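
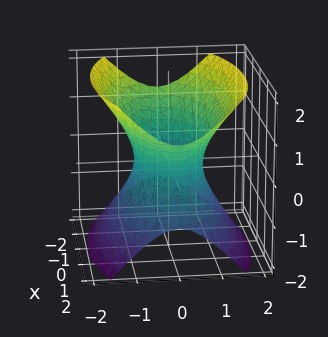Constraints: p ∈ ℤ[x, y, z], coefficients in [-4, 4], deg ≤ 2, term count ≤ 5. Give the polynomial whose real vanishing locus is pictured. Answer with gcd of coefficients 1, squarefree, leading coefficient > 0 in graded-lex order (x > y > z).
x^2 + 3*y^2 - 2*z^2 - 2

1. deg p = 2. An hourglass — one-sheet hyperboloid; a quadric.
2. Symmetries: mirror symmetry z ↦ −z ⇒ only even powers of z; the x ↦ −x reflection is a symmetry, so x appears only in even powers; the y ↦ −y reflection is a symmetry, so y appears only in even powers.
3. From the axis intercepts and sections: the surface avoids every integer z-axis point in the box.
4. These observations pin down the coefficients.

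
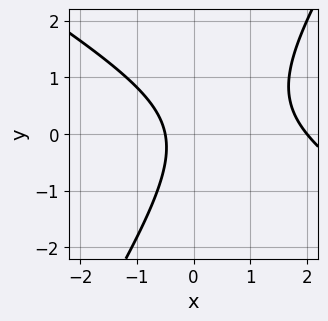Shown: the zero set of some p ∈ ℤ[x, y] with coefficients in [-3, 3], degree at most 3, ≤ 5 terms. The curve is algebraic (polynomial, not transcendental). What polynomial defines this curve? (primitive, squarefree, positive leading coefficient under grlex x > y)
(a) deg p = 2.
(b) Checking where it meets the axes: it crosses the x-axis at the gridline x = 2; the curve avoids every integer y-axis point in the box.
(c) Assembling these constraints gives the stated polynomial.

2*x^2 + 2*x*y - 2*y^2 - 3*x - 2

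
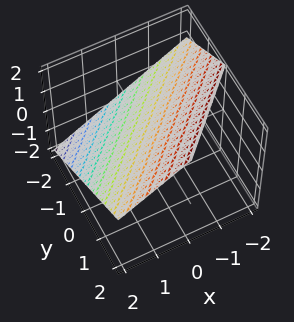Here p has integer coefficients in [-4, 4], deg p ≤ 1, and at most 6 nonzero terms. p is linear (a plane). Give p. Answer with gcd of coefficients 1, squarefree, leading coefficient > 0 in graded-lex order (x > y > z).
2*x - 2*y + 3*z - 2

(a) deg p = 1. The surface is flat (a plane).
(b) Observable constraints: it crosses the y-axis at the gridline y = -1; it meets the x-axis at x = 1 (among the integer gridlines).
(c) Fitting integer coefficients to these (and the overall shape) gives p.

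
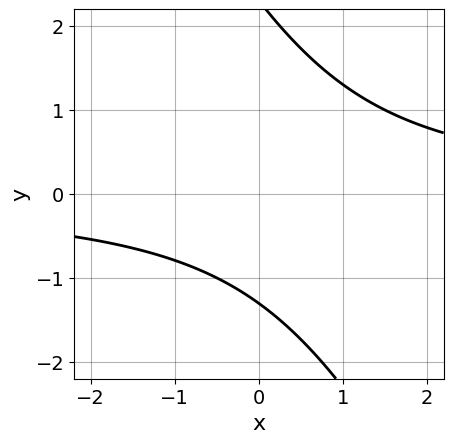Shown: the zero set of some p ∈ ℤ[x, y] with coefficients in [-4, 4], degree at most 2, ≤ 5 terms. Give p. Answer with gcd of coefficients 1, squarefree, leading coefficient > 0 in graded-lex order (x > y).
(a) Degree: a generic line meets the curve in up to 2 points, so deg p = 2.
(b) Checking where it meets the axes: no x-intercept at any integer in the box.
(c) These observations pin down the coefficients.

2*x*y + y^2 - y - 3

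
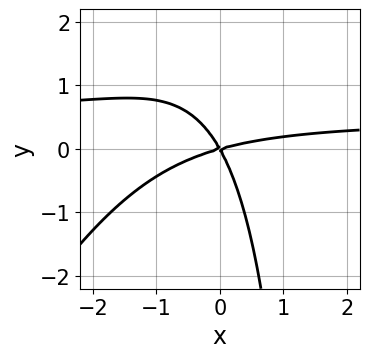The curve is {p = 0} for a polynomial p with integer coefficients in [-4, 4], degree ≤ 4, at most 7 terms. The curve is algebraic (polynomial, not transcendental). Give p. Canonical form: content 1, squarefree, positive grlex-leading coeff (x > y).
2*x^2*y - x*y^2 - x^2 + 3*x*y + 2*y^2

(a) The degree is 3 — no degree-2 curve has this shape.
(b) From the axis intercepts and sections: one y-axis crossing is at y = 0; one x-axis crossing is at x = 0.
(c) Assembling these constraints gives the stated polynomial.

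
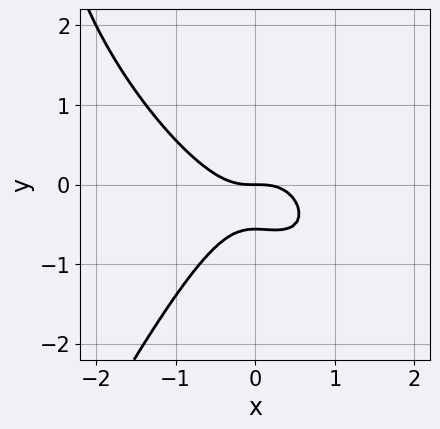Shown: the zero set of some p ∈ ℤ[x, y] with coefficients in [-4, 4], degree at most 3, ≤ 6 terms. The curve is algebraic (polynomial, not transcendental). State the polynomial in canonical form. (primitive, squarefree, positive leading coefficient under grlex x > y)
3*x^3 + 2*x^2*y - y^3 + 3*y^2 + 2*y

1. Degree: no degree-2 curve has this shape, so deg p = 3.
2. Reading off the gridlines: it meets the x-axis at x = 0 (among the integer gridlines); it meets the y-axis at y = 0 (among the integer gridlines).
3. Together with the visible shape, these determine p as stated.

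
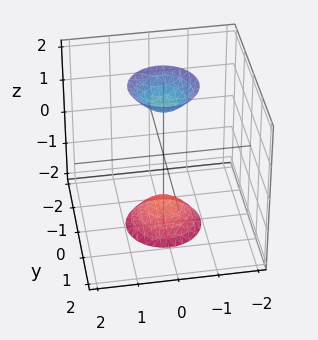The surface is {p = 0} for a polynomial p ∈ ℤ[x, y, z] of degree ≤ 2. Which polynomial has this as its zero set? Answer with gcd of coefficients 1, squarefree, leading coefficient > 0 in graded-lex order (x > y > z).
3*x^2 + 3*y^2 - z^2 + 2

First, there are 2 components.
Next, the degree is 2 — two sheets facing apart; a quadric.
Next, by symmetry, the z-axis is an axis of rotation, so x and y enter only as x² + y²; mirror symmetry z ↦ −z ⇒ only even powers of z.
Then, checking where it meets the axes: it misses every integer gridline on the x-axis; a circular section at z = -2 has radius between 0 and 1; the surface avoids every integer y-axis point in the box.
Finally, matching integer coefficients to the picture gives p.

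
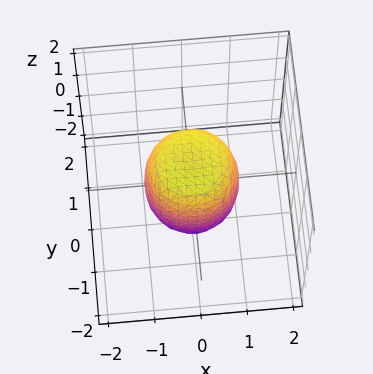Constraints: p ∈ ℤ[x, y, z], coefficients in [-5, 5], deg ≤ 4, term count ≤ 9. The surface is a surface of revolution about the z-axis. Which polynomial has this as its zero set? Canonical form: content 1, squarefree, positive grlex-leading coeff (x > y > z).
Degree: no degree-3 surface has this shape, so deg p = 4.
Symmetries: rotational symmetry about the z-axis ⇒ p depends on x, y only through x² + y².
Observable constraints: among the integer gridlines, it crosses the y-axis at y ∈ {-1, 1}; the x-axis gridline crossings are at x ∈ {-1, 1}; a circular section at z = 0 has radius exactly 1.
Assembling these constraints gives the stated polynomial. Check: (0, 0, -1) on the z-axis lies on the surface, and p(0, 0, -1) = 0. ✓

2*x^4 + 4*x^2*y^2 + 2*y^4 - x^2 - y^2 + z^2 - 1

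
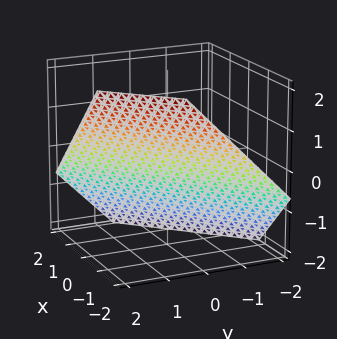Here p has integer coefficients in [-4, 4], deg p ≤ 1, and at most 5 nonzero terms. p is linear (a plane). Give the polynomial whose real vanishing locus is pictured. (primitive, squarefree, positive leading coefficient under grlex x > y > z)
3*x - 3*y + 3*z + 2

First, the degree is 1 — the surface is flat (a plane).
Finally, putting this together gives p.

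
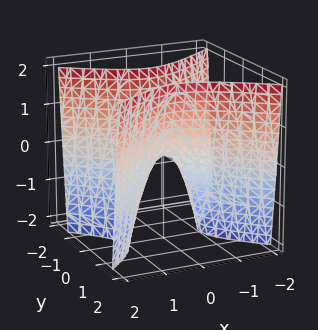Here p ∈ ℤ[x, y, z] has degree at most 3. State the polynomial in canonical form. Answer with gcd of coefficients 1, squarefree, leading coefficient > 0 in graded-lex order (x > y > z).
(a) The degree is 2 — a saddle surface; a quadric.
(b) Symmetries: mirror symmetry y ↦ −y ⇒ only even powers of y; the x ↦ −x reflection is a symmetry, so x appears only in even powers.
(c) Against the integer gridlines: one x-axis crossing is at x = 0; it crosses the z-axis at the gridline z = 0; it crosses the y-axis at the gridline y = 0.
(d) The integer polynomial consistent with all of this is the stated p.

2*x^2 - 3*y^2 + z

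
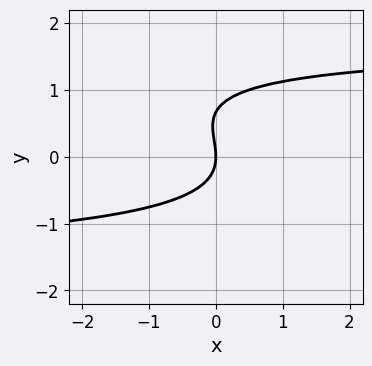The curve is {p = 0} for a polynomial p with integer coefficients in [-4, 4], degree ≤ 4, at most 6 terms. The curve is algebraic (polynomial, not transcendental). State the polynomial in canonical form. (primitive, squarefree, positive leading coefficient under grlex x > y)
deg p = 3.
Checking where it meets the axes: one y-axis crossing is at y = 0; it crosses the x-axis at the gridline x = 0.
The integer polynomial consistent with all of this is the stated p.

x*y^2 + 3*y^3 - 2*y^2 - 3*x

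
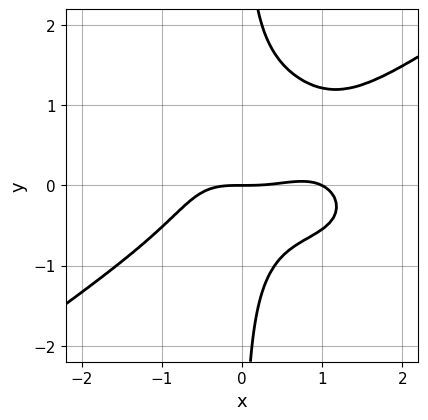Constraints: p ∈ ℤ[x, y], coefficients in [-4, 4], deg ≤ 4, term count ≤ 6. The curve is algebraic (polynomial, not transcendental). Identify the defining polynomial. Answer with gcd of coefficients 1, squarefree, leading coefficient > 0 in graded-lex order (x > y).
1. deg p = 4. A generic line meets the curve in up to 4 points.
2. From the axis intercepts and sections: the x-axis gridline crossings are at x ∈ {0, 1}; it meets the y-axis at y = 0 (among the integer gridlines).
3. These observations pin down the coefficients.

x^4 - 3*x*y^3 - x^3 + 2*x*y^2 + 2*y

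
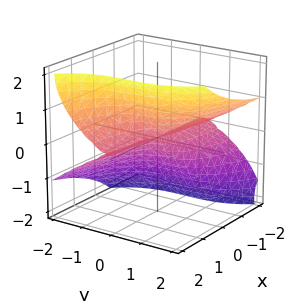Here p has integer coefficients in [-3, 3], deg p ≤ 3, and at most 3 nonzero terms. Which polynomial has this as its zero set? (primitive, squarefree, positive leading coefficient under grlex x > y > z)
3*x*z^2 + y^3 - 2*z^3

The degree is 3 — the shape is more complex than any degree-2 surface.
Checking where it meets the axes: one y-axis crossing is at y = 0; the visible x-axis segment lies entirely on the surface; it crosses the z-axis at the gridline z = 0.
Fitting integer coefficients to these (and the overall shape) gives p.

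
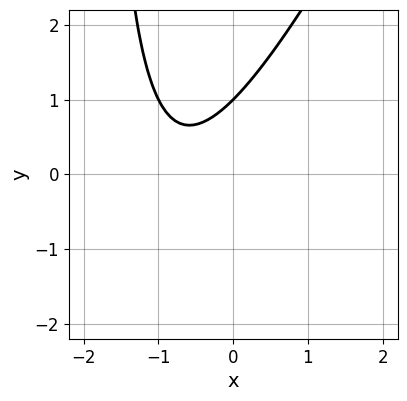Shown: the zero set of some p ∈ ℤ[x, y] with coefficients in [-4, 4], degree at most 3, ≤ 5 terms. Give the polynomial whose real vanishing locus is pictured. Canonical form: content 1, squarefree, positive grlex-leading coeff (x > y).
(a) deg p = 2.
(b) Checking where it meets the axes: no x-intercept at any integer in the box; one y-axis crossing is at y = 1.
(c) Solving for integer coefficients yields p as stated.

2*x^2 - x*y + 3*x - 2*y + 2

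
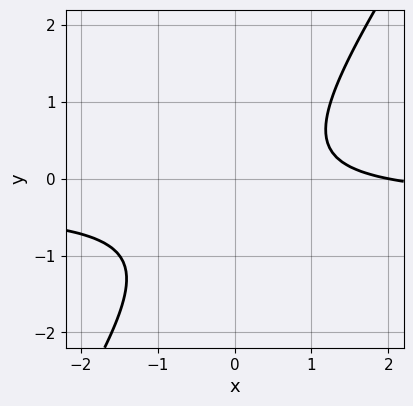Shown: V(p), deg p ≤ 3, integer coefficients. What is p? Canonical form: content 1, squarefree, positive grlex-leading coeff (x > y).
1. The degree is 2 — a generic line meets the curve in up to 2 points.
2. Checking where it meets the axes: it meets the x-axis at x = 2 (among the integer gridlines); it misses every integer gridline on the y-axis.
3. Putting this together gives p.

3*x*y - 2*y^2 + x - y - 2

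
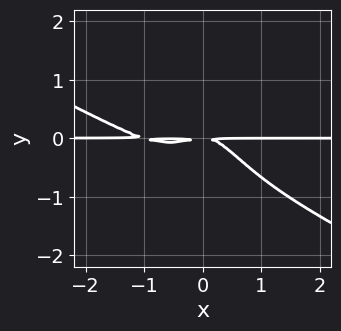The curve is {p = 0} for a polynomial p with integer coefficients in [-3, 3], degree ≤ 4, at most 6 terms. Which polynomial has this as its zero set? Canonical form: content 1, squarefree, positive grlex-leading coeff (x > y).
x^3*y + 2*x^2*y^2 + x^2*y + y^2

First, the degree is 4 — the shape is more complex than any degree-3 curve.
Next, from the visible intercepts: the visible x-axis segment lies entirely on the curve.
Finally, these observations pin down the coefficients.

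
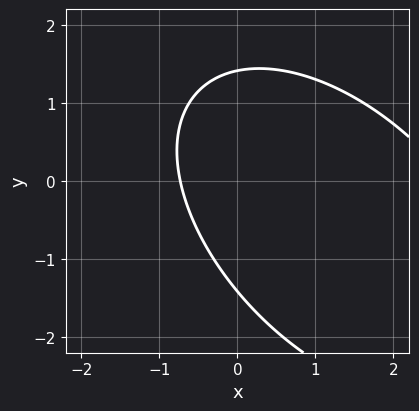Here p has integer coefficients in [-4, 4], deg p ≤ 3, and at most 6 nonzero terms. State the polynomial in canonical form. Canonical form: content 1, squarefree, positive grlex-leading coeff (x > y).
x^2 + x*y + y^2 - 2*x - 2

Degree: a generic line meets the curve in up to 2 points, so deg p = 2.
The integer polynomial consistent with all of this is the stated p.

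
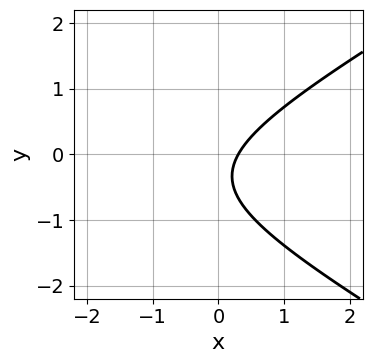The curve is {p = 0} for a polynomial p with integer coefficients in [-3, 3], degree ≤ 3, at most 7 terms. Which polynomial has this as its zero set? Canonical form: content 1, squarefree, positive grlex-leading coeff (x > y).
First, the degree is 2 — no degree-1 curve has this shape.
Then, observable constraints: no y-intercept at any integer in the box.
Finally, the integer polynomial consistent with all of this is the stated p.

x^2 - 3*y^2 + 3*x - 2*y - 1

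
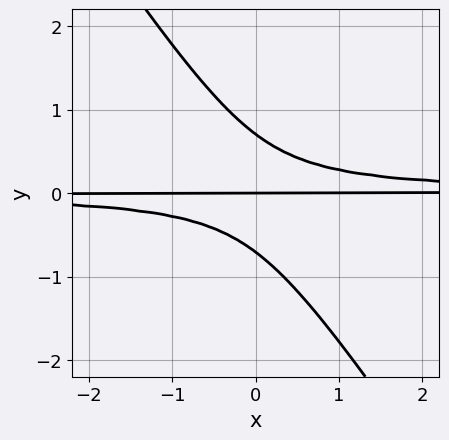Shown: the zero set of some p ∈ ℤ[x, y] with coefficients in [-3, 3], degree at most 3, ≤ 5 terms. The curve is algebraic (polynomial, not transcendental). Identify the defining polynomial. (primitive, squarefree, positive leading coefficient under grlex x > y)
3*x*y^2 + 2*y^3 - y

(a) The degree is 3 — the shape is more complex than any degree-2 curve.
(b) Checking where it meets the axes: every point of the x-axis in the box is on the curve; it meets the y-axis at y = 0 (among the integer gridlines).
(c) Putting this together gives p.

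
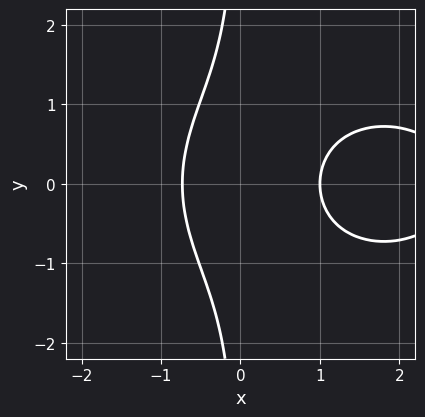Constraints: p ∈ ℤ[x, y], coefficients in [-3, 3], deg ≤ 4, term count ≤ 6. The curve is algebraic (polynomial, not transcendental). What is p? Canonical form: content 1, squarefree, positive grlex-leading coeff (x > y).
x^3 + 2*x*y^2 - 3*x^2 + 2

1. The degree is 3 — no degree-2 curve has this shape.
2. Symmetries: the y ↦ −y reflection is a symmetry, so y appears only in even powers.
3. From the axis intercepts and sections: it crosses the x-axis at the gridline x = 1; no y-intercept at any integer in the box.
4. These observations pin down the coefficients.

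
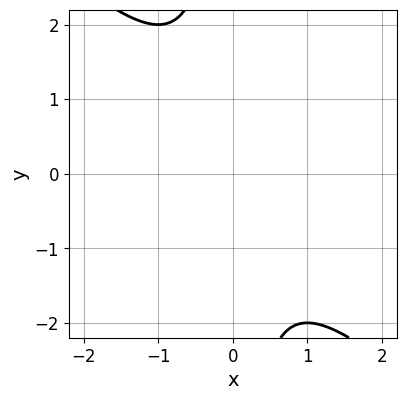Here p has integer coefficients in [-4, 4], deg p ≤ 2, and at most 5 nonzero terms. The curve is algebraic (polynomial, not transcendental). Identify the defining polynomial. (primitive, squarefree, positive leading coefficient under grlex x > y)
x^2 + x*y + 1

(a) deg p = 2. The shape is more complex than any degree-1 curve.
(b) Observable constraints: no y-intercept at any integer in the box; it misses every integer gridline on the x-axis.
(c) The integer polynomial consistent with all of this is the stated p.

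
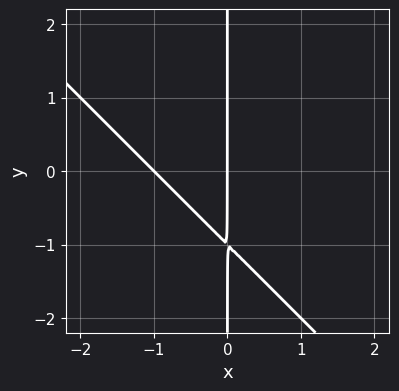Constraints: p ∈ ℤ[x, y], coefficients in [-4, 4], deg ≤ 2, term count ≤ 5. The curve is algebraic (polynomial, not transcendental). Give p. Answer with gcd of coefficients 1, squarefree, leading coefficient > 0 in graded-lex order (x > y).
1. Degree: the shape is more complex than any degree-1 curve, so deg p = 2.
2. Observable constraints: the visible y-axis segment lies entirely on the curve; among the integer gridlines, it crosses the x-axis at x ∈ {-1, 0}.
3. Together with the visible shape, these determine p as stated.

x^2 + x*y + x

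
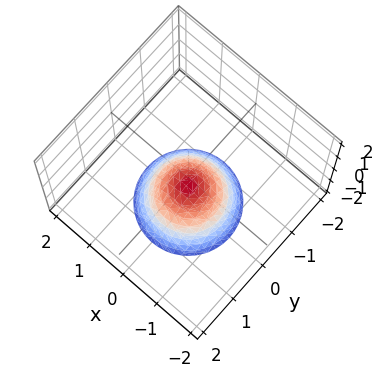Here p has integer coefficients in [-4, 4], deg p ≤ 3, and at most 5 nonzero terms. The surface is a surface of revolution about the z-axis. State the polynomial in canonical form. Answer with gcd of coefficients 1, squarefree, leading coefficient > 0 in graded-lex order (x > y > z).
3*x^2 + 3*y^2 + 3*z + 2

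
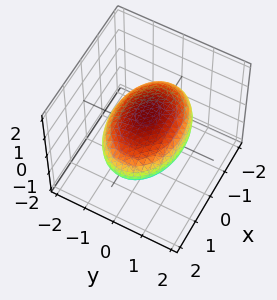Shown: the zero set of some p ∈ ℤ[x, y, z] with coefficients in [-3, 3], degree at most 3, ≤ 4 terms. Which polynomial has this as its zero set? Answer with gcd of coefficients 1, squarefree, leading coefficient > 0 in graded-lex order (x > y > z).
x^2 + 2*y^2 + 3*z^2 - 3

1. Degree: a closed, bounded, convex surface; a quadric, so deg p = 2.
2. Symmetries: it's symmetric under y → −y, forcing even powers of y; it's symmetric under x → −x, forcing even powers of x; the z ↦ −z reflection is a symmetry, so z appears only in even powers.
3. Reading off the gridlines: among the integer gridlines, it crosses the z-axis at z ∈ {-1, 1}.
4. Together with the visible shape, these determine p as stated.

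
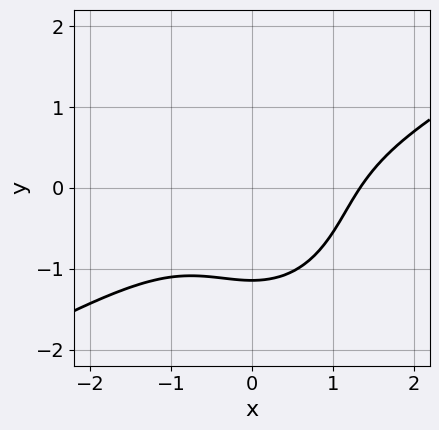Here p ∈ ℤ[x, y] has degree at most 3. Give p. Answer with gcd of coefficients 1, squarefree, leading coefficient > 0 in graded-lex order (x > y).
2*x^3 - 3*x^2*y - 2*y^3 - x^2 - 3

The degree is 3 — no degree-2 curve has this shape.
Putting this together gives p.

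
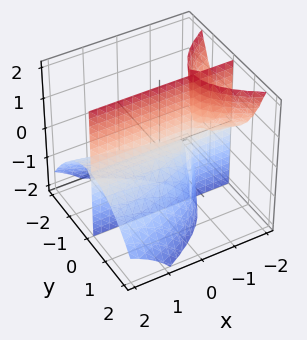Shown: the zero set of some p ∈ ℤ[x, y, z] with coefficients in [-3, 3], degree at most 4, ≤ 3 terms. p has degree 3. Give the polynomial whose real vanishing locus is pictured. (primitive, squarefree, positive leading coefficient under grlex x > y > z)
(a) I count 3 distinct pieces. They look like related sheets of one shape, so recover p as a whole.
(b) Degree: no degree-2 surface has this shape, so deg p = 3.
(c) Checking where it meets the axes: every point of the x-axis in the box is on the surface; one y-axis crossing is at y = 0; the visible z-axis segment lies entirely on the surface.
(d) Putting this together gives p.

x*y*z + y^3 + y*z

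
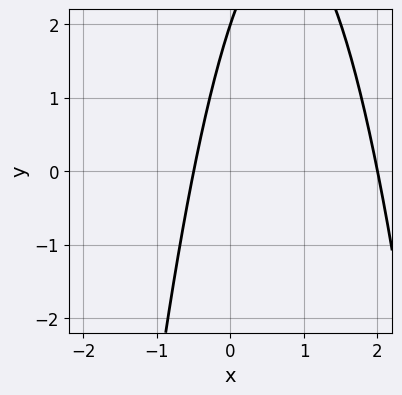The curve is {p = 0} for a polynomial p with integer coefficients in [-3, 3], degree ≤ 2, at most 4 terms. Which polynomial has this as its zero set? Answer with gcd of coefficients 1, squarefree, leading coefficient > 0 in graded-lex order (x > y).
2*x^2 - 3*x + y - 2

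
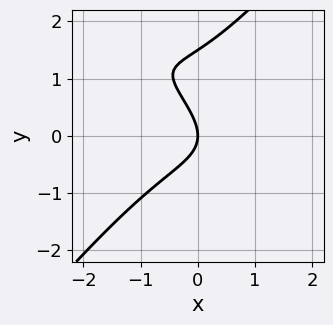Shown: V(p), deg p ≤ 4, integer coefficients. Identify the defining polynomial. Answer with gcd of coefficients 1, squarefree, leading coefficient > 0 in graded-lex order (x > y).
First, deg p = 3. The shape is more complex than any degree-2 curve.
Next, observable constraints: it meets the x-axis at x = 0 (among the integer gridlines); one y-axis crossing is at y = 0.
Finally, these observations pin down the coefficients.

x^3 + 2*x^2*y - 2*y^3 + 3*y^2 + 3*x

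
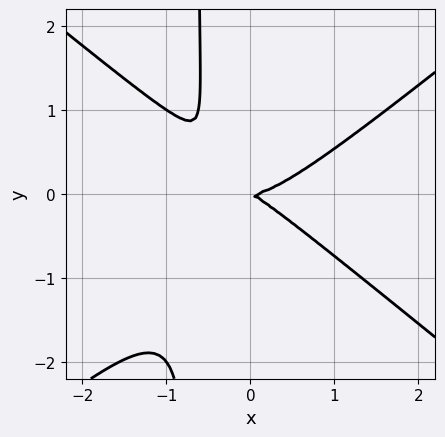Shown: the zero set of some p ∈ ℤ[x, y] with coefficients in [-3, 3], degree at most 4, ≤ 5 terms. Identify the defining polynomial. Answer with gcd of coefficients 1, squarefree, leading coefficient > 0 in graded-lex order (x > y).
2*x^3 - 3*x*y^2 - x*y - 2*y^2

(a) The degree is 3 — the shape is more complex than any degree-2 curve.
(b) Against the integer gridlines: it crosses the y-axis at the gridline y = 0; it meets the x-axis at x = 0 (among the integer gridlines).
(c) Putting this together gives p.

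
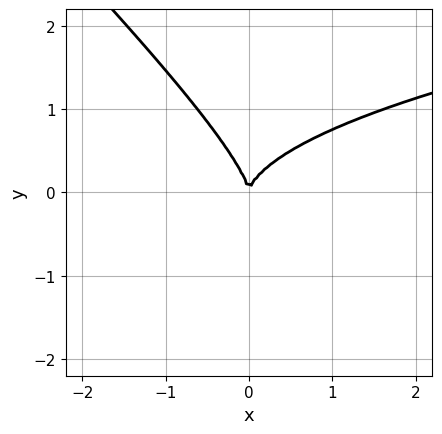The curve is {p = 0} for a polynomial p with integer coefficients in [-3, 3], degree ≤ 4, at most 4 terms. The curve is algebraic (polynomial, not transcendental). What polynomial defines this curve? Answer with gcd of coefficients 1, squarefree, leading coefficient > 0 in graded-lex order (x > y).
(a) deg p = 3.
(b) Reading off the gridlines: it crosses the x-axis at the gridline x = 0; it meets the y-axis at y = 0 (among the integer gridlines).
(c) Fitting integer coefficients to these (and the overall shape) gives p.

x*y^2 + y^3 - x^2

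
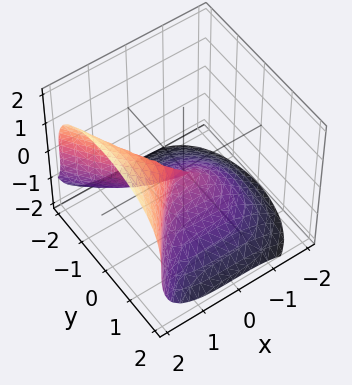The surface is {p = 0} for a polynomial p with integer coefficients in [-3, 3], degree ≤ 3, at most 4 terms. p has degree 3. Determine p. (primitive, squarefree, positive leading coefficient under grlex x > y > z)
x^3 - z^3 - 2*y^2

1. deg p = 3. A generic line meets the surface in up to 3 points.
2. Against the integer gridlines: it meets the z-axis at z = 0 (among the integer gridlines); it meets the x-axis at x = 0 (among the integer gridlines).
3. Matching integer coefficients to the picture gives p.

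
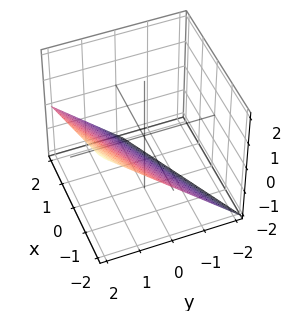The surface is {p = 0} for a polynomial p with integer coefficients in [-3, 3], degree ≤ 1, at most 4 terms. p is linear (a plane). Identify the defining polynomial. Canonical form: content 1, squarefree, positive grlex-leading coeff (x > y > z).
Degree: the surface is flat (a plane), so deg p = 1.
Against the integer gridlines: it crosses the y-axis at the gridline y = 1; it meets the x-axis at x = -2 (among the integer gridlines).
These observations pin down the coefficients. Check: (0, 0, -1) on the z-axis lies on the surface, and p(0, 0, -1) = 0. ✓

x - 2*y + 2*z + 2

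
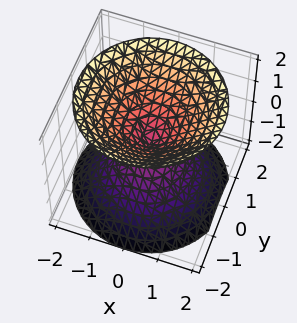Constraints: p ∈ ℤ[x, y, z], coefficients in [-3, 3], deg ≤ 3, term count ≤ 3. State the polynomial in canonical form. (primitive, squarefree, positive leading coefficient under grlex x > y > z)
x^2 + y^2 - z^2

First, there are 2 components.
Next, the degree is 2 — a double cone through the origin; a quadric.
Then, symmetries: rotational symmetry about the z-axis ⇒ p depends on x, y only through x² + y²; the z ↦ −z reflection is a symmetry, so z appears only in even powers.
Next, from the visible intercepts: it meets the z-axis at z = 0 (among the integer gridlines); a circular section at z = 1 has radius exactly 1.
Finally, these observations pin down the coefficients.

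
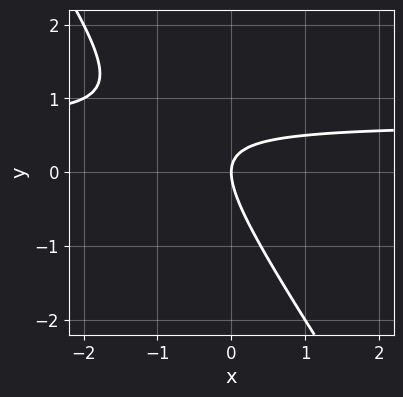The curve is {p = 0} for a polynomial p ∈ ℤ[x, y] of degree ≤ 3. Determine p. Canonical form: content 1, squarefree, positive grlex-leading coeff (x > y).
1. Degree: a generic line meets the curve in up to 2 points, so deg p = 2.
2. Observable constraints: it meets the y-axis at y = 0 (among the integer gridlines); it crosses the x-axis at the gridline x = 0.
3. Solving for integer coefficients yields p as stated.

3*x*y + 2*y^2 - 2*x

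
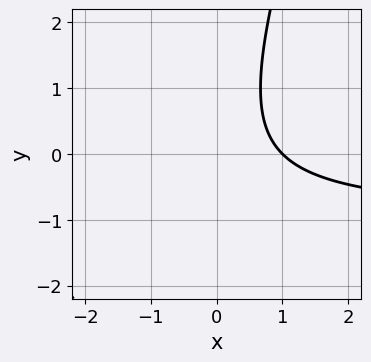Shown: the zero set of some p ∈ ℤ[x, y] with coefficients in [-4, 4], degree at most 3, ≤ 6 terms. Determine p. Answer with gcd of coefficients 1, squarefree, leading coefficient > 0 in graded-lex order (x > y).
First, degree: the shape is more complex than any degree-1 curve, so deg p = 2.
Next, observable constraints: the curve avoids every integer y-axis point in the box; one x-axis crossing is at x = 1.
Finally, these observations pin down the coefficients.

3*x*y - y^2 + 3*x - 3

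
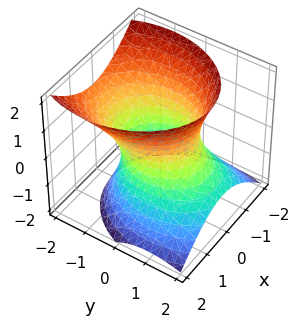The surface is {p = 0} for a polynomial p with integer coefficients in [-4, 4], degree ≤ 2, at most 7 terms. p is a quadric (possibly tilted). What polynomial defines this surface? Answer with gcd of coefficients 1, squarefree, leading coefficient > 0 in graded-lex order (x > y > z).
3*x^2 + 2*y^2 + 2*y*z - 2*z^2 - 3

First, deg p = 2. A generic line meets the surface in up to 2 points.
Next, reading off the gridlines: among the integer gridlines, it crosses the x-axis at x ∈ {-1, 1}; no z-intercept at any integer in the box.
Finally, fitting integer coefficients to these (and the overall shape) gives p.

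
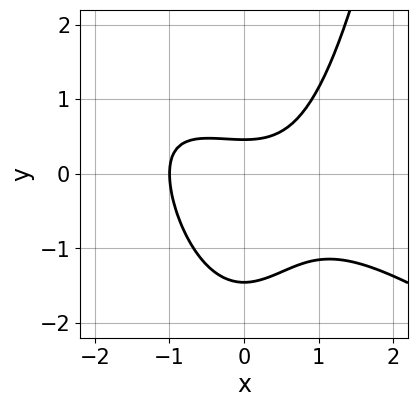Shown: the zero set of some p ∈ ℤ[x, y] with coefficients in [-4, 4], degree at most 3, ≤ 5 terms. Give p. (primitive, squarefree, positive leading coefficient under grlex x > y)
2*x^3 + 3*x^2*y - 3*y^2 - 3*y + 2

(a) The degree is 3 — the shape is more complex than any degree-2 curve.
(b) Checking where it meets the axes: it crosses the x-axis at the gridline x = -1.
(c) Putting this together gives p.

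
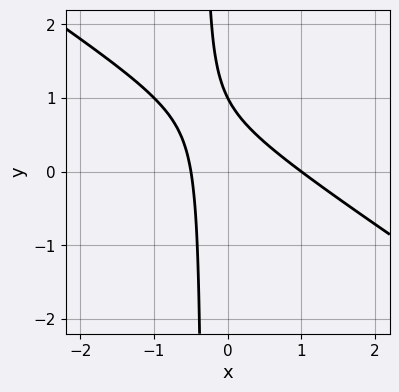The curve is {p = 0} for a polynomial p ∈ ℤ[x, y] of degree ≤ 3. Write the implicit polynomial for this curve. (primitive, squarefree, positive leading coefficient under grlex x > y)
The degree is 2 — a generic line meets the curve in up to 2 points.
Checking where it meets the axes: it meets the y-axis at y = 1 (among the integer gridlines); it meets the x-axis at x = 1 (among the integer gridlines).
Fitting integer coefficients to these (and the overall shape) gives p.

2*x^2 + 3*x*y - x + y - 1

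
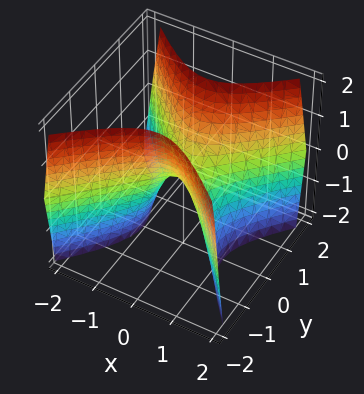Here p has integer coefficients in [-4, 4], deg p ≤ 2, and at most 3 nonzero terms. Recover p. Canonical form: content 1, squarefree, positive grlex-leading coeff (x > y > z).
2*x^2 - 2*y^2 + z

(a) The degree is 2 — a hyperbolic paraboloid; a quadric.
(b) Symmetries: mirror symmetry y ↦ −y ⇒ only even powers of y; mirror symmetry x ↦ −x ⇒ only even powers of x.
(c) Observable constraints: it crosses the y-axis at the gridline y = 0; it crosses the x-axis at the gridline x = 0; it meets the z-axis at z = 0 (among the integer gridlines).
(d) Fitting integer coefficients to these (and the overall shape) gives p.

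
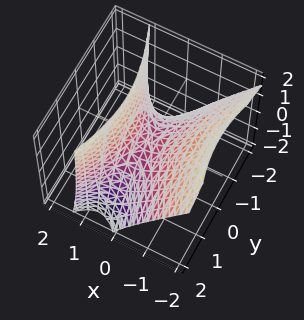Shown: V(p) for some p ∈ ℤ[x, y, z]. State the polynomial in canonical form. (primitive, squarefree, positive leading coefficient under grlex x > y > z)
3*x^2 + 2*x*z - y^2 - 2*z

First, deg p = 2. The shape is more complex than any degree-1 surface.
Next, from the visible intercepts: one y-axis crossing is at y = 0; it meets the x-axis at x = 0 (among the integer gridlines); one z-axis crossing is at z = 0.
Finally, fitting integer coefficients to these (and the overall shape) gives p.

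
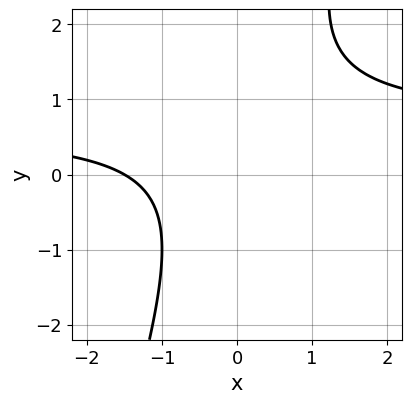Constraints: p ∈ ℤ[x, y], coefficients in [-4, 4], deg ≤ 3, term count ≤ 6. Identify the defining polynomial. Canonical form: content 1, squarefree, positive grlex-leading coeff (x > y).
First, the degree is 2 — a generic line meets the curve in up to 2 points.
Then, reading off the gridlines: it misses every integer gridline on the y-axis.
Finally, solving for integer coefficients yields p as stated.

3*x*y - y^2 - 2*x + y - 3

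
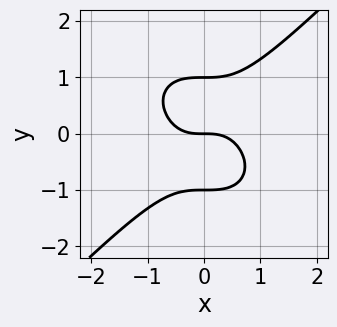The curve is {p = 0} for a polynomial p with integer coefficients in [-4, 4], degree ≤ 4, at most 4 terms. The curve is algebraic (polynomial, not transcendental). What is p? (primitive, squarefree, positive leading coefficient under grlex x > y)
First, the degree is 3 — a generic line meets the curve in up to 3 points.
Then, from the visible intercepts: among the integer gridlines, it crosses the y-axis at y ∈ {-1, 0, 1}; it crosses the x-axis at the gridline x = 0.
Finally, solving for integer coefficients yields p as stated.

x^3 - y^3 + y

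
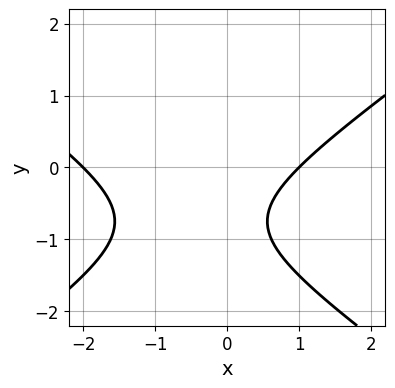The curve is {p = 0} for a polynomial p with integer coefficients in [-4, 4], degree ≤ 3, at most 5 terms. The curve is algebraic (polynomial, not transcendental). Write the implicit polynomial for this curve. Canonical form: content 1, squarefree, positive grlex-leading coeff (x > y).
1. deg p = 2. The shape is more complex than any degree-1 curve.
2. Observable constraints: the curve avoids every integer y-axis point in the box; the x-axis gridline crossings are at x ∈ {-2, 1}.
3. These observations pin down the coefficients.

x^2 - 2*y^2 + x - 3*y - 2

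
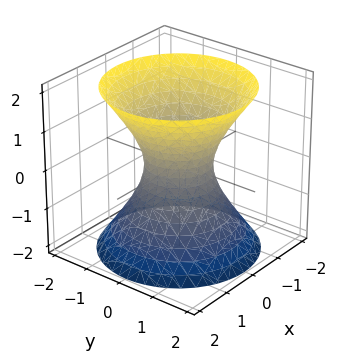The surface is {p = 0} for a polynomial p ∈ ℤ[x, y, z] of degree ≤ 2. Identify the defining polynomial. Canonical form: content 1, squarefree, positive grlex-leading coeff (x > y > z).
First, the degree is 2 — an hourglass — one-sheet hyperboloid; a quadric.
Then, symmetries: it's symmetric under z → −z, forcing even powers of z; the surface is invariant under rotation about z: p = q(x² + y², z).
Next, reading off the gridlines: it misses every integer gridline on the z-axis; a circular section at z = 1 has radius between 1 and 2.
Finally, solving for integer coefficients yields p as stated.

3*x^2 + 3*y^2 - 2*z^2 - 2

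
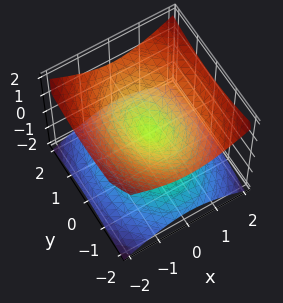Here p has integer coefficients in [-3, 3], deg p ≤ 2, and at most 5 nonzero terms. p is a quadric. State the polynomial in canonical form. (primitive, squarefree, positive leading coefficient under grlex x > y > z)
2*x^2 + y^2 - 3*z^2

First, the degree is 2 — a double cone through the origin; a quadric.
Then, symmetries: the x ↦ −x reflection is a symmetry, so x appears only in even powers; the y ↦ −y reflection is a symmetry, so y appears only in even powers; the z ↦ −z reflection is a symmetry, so z appears only in even powers.
Next, against the integer gridlines: it meets the x-axis at x = 0 (among the integer gridlines); it meets the y-axis at y = 0 (among the integer gridlines).
Finally, putting this together gives p.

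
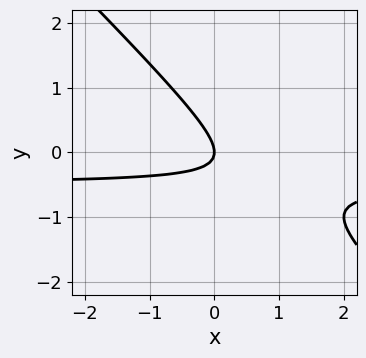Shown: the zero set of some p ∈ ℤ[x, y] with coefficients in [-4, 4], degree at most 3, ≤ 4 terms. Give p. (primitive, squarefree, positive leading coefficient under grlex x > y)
First, degree: no degree-1 curve has this shape, so deg p = 2.
Then, from the visible intercepts: one y-axis crossing is at y = 0; one x-axis crossing is at x = 0.
Finally, together with the visible shape, these determine p as stated.

2*x*y + 2*y^2 + x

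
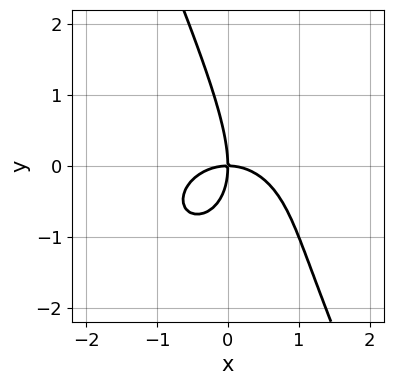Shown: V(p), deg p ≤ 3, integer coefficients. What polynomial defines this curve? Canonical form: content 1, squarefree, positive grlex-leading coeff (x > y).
2*x^3 + 2*x*y^2 + y^3 + 3*x*y

Degree: the shape is more complex than any degree-2 curve, so deg p = 3.
From the visible intercepts: one x-axis crossing is at x = 0; one y-axis crossing is at y = 0.
Together with the visible shape, these determine p as stated.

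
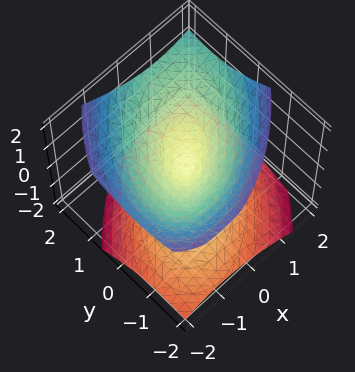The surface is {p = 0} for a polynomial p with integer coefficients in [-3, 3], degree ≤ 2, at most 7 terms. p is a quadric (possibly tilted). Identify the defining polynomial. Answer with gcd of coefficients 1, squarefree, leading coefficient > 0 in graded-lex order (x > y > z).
2*x^2 - 2*x*y + 2*y^2 - y*z - 3*z^2

Degree: the shape is more complex than any degree-1 surface, so deg p = 2.
Reading off the gridlines: it crosses the y-axis at the gridline y = 0; one z-axis crossing is at z = 0; one x-axis crossing is at x = 0.
The integer polynomial consistent with all of this is the stated p.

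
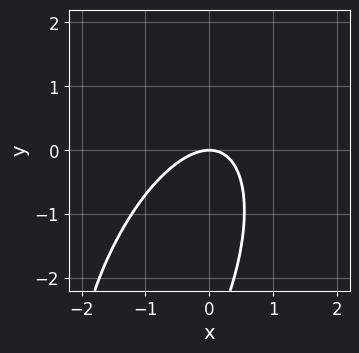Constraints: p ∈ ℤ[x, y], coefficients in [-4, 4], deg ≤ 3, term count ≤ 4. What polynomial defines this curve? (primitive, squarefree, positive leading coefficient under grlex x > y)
3*x^2 - 2*x*y + y^2 + 3*y

The degree is 2 — the shape is more complex than any degree-1 curve.
From the axis intercepts and sections: one y-axis crossing is at y = 0; one x-axis crossing is at x = 0.
Together with the visible shape, these determine p as stated.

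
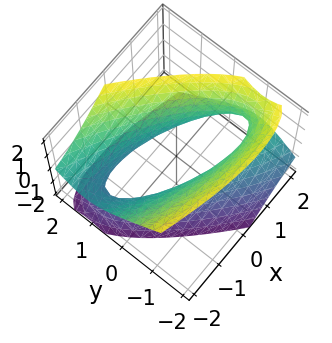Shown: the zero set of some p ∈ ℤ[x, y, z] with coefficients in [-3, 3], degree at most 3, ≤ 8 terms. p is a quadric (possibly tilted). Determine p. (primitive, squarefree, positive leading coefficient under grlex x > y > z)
The degree is 2 — no degree-1 surface has this shape.
Checking where it meets the axes: no z-intercept at any integer in the box.
Solving for integer coefficients yields p as stated.

x^2 + 3*x*y + 2*x*z + 3*y^2 - 2*z^2 - 2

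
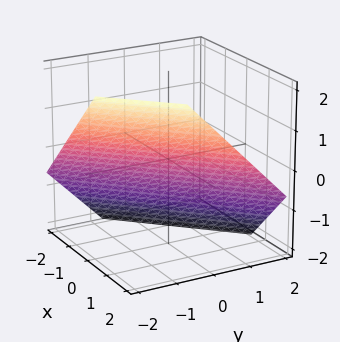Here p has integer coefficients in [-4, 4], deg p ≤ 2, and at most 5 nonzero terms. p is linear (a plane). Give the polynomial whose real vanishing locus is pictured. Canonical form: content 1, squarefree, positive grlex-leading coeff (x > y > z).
Degree: every cross-section is a straight line — this is a plane, so deg p = 1.
Solving for integer coefficients yields p as stated.

3*x - 3*y - 3*z - 2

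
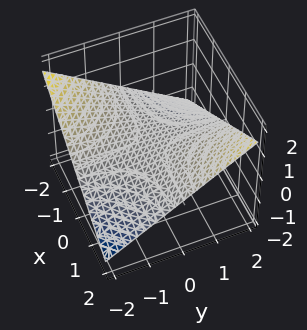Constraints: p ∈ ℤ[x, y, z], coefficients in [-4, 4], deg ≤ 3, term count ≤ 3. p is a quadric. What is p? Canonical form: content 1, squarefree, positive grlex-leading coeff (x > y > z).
x*y - 3*z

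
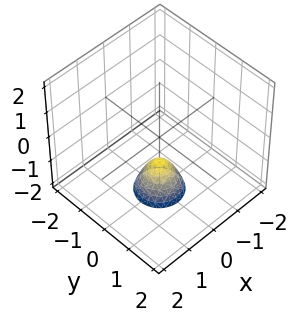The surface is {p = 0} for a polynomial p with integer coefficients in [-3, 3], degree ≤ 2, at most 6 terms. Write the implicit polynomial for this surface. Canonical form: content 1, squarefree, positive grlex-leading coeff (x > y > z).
2*x^2 + 2*y^2 + z + 1

The degree is 2 — a generic line meets the surface in up to 2 points.
By symmetry, the surface is invariant under rotation about z: p = q(x² + y², z).
Observable constraints: it misses every integer gridline on the y-axis; it crosses the z-axis at the gridline z = -1.
These observations pin down the coefficients.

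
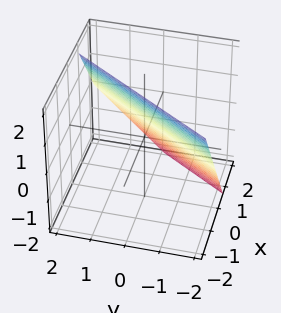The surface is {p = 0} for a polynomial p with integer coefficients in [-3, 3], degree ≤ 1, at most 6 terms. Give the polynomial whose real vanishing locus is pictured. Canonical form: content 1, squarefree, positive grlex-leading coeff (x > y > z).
3*x - 2*y + 2*z - 2

(a) Degree: every cross-section is a straight line — this is a plane, so deg p = 1.
(b) Against the integer gridlines: one z-axis crossing is at z = 1; it crosses the y-axis at the gridline y = -1.
(c) The integer polynomial consistent with all of this is the stated p.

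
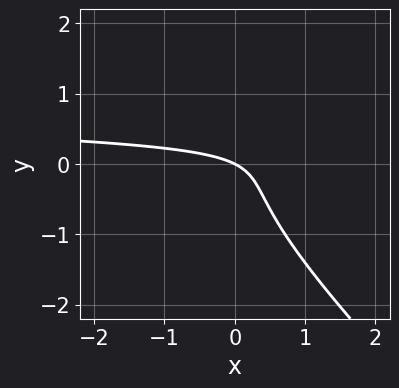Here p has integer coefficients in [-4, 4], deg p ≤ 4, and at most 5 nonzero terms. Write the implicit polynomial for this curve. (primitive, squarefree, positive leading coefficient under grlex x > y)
3*x*y^2 + 3*y^3 - 3*x*y + x + 2*y

Degree: no degree-2 curve has this shape, so deg p = 3.
From the axis intercepts and sections: it crosses the y-axis at the gridline y = 0; one x-axis crossing is at x = 0.
These observations pin down the coefficients.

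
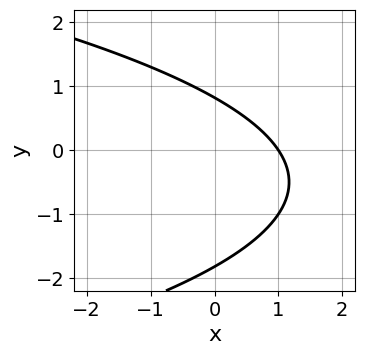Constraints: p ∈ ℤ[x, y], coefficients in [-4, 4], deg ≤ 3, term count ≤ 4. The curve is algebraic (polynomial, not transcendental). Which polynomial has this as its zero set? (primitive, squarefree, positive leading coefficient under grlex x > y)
Degree: no degree-1 curve has this shape, so deg p = 2.
Observable constraints: it crosses the x-axis at the gridline x = 1.
Putting this together gives p.

2*y^2 + 3*x + 2*y - 3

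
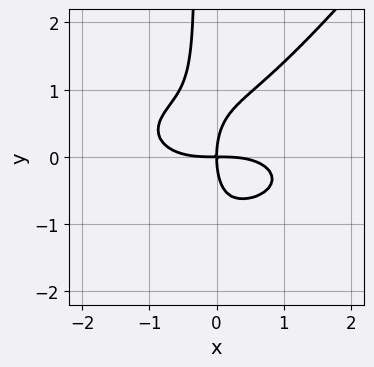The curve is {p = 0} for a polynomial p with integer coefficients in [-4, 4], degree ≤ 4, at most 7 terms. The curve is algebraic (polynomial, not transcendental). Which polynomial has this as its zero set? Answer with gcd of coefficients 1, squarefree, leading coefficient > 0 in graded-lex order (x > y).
Degree: no degree-3 curve has this shape, so deg p = 4.
Observable constraints: it crosses the x-axis at the gridline x = 0; it crosses the y-axis at the gridline y = 0.
Assembling these constraints gives the stated polynomial.

x^4 + 3*x^2*y^2 - 3*x*y^3 - y^3 + 3*x*y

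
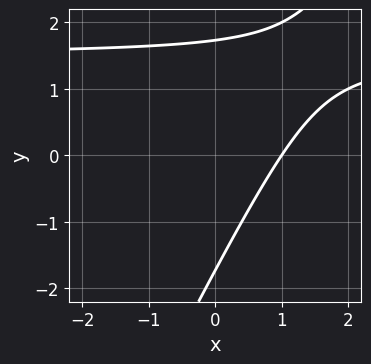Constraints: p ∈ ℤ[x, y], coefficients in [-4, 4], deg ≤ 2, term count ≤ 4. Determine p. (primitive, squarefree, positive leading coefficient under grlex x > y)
2*x*y - y^2 - 3*x + 3

(a) Degree: a generic line meets the curve in up to 2 points, so deg p = 2.
(b) Against the integer gridlines: it crosses the x-axis at the gridline x = 1.
(c) Solving for integer coefficients yields p as stated.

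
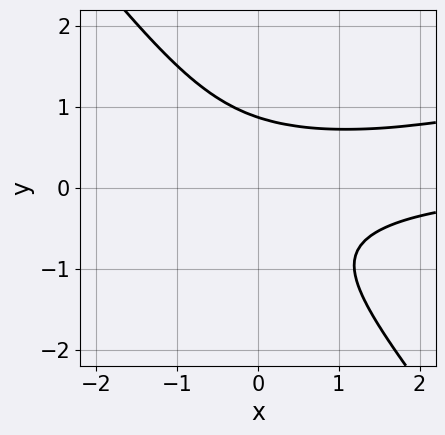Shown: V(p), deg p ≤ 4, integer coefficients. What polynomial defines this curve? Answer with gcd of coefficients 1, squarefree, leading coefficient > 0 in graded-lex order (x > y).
deg p = 3. The shape is more complex than any degree-2 curve.
From the visible intercepts: the curve avoids every integer x-axis point in the box.
Matching integer coefficients to the picture gives p.

x^2*y - 3*x*y^2 - 3*y^3 + 2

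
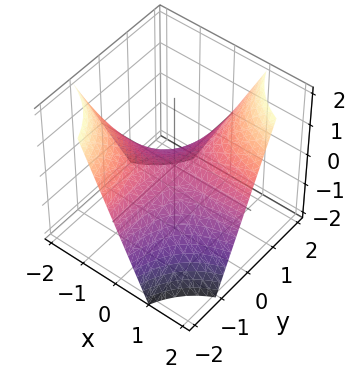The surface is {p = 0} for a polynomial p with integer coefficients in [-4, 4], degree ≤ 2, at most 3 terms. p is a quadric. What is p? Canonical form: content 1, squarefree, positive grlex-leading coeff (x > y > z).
First, the degree is 2 — a saddle surface; a quadric.
Then, from the visible intercepts: the visible y-axis segment lies entirely on the surface; it crosses the z-axis at the gridline z = 0; every point of the x-axis in the box is on the surface.
Finally, together with the visible shape, these determine p as stated.

x*y - z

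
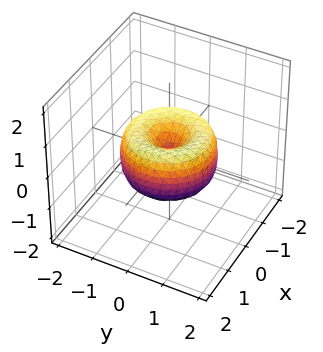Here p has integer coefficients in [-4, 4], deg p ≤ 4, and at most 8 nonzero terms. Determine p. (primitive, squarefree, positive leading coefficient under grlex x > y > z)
2*x^4 + 4*x^2*y^2 + 2*y^4 - 3*x^2 - 3*y^2 + 2*z^2

First, degree: a generic line meets the surface in up to 4 points, so deg p = 4.
Then, symmetries: rotational symmetry about the z-axis ⇒ p depends on x, y only through x² + y².
Next, observable constraints: a circular section at z = 0 has radius between 1 and 2; it meets the z-axis at z = 0 (among the integer gridlines); it crosses the y-axis at the gridline y = 0.
Finally, fitting integer coefficients to these (and the overall shape) gives p.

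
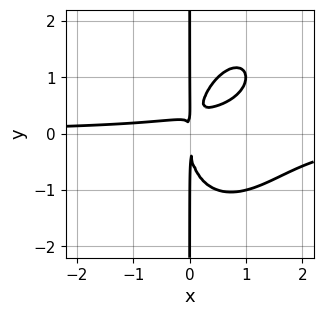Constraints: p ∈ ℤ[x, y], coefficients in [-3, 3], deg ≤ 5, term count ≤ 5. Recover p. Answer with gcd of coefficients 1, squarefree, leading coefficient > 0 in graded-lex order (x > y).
2*x^3*y - x^2*y^2 + x*y^3 - 3*x^2*y + x^2

(a) Degree: a generic line meets the curve in up to 4 points, so deg p = 4.
(b) Against the integer gridlines: every point of the y-axis in the box is on the curve.
(c) Fitting integer coefficients to these (and the overall shape) gives p.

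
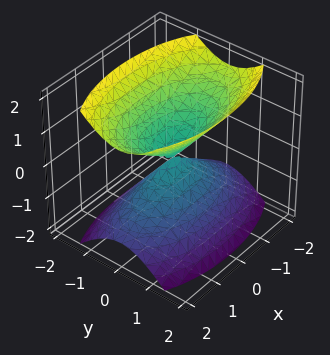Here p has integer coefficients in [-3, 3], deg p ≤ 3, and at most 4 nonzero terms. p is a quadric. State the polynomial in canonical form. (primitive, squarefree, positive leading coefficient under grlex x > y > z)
First, there are 2 components. Treating them together as one polynomial.
Then, degree: two nappes meeting at a single point; a quadric, so deg p = 2.
Next, symmetries: it's symmetric under y → −y, forcing even powers of y; it's symmetric under x → −x, forcing even powers of x; the z ↦ −z reflection is a symmetry, so z appears only in even powers.
Next, from the visible intercepts: one x-axis crossing is at x = 0; it crosses the z-axis at the gridline z = 0; one y-axis crossing is at y = 0.
Finally, solving for integer coefficients yields p as stated.

x^2 + 3*y^2 - 2*z^2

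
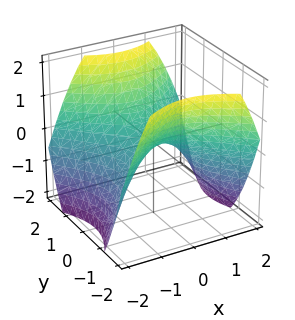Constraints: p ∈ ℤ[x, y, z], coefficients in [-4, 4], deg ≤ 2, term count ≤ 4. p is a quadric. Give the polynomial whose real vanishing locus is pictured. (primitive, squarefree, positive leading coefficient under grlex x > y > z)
deg p = 2. A hyperbolic paraboloid; a quadric.
Symmetries: the x ↦ −x reflection is a symmetry, so x appears only in even powers; the y ↦ −y reflection is a symmetry, so y appears only in even powers.
Observable constraints: it crosses the y-axis at the gridline y = 0; it meets the x-axis at x = 0 (among the integer gridlines).
Matching integer coefficients to the picture gives p.

2*x^2 - 2*y^2 + 3*z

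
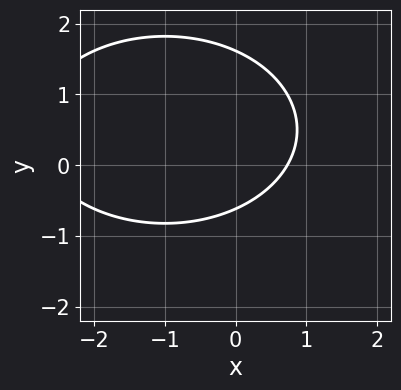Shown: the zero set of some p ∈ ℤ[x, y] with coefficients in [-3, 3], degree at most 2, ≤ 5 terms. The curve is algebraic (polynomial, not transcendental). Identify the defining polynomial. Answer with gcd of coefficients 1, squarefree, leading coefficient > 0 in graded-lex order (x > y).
x^2 + 2*y^2 + 2*x - 2*y - 2

First, the degree is 2 — the shape is more complex than any degree-1 curve.
Finally, the integer polynomial consistent with all of this is the stated p.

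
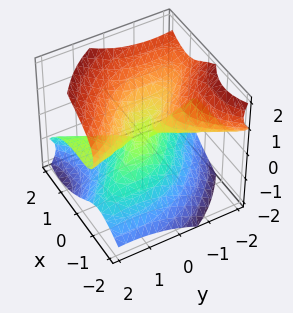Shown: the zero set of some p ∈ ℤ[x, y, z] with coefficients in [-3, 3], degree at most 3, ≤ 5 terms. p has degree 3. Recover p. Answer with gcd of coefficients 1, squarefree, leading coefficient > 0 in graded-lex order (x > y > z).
2*x^3 + 3*x*y*z + 2*y^2*z - 3*z^3

The degree is 3 — the shape is more complex than any degree-2 surface.
From the axis intercepts and sections: one z-axis crossing is at z = 0; it meets the x-axis at x = 0 (among the integer gridlines).
Matching integer coefficients to the picture gives p.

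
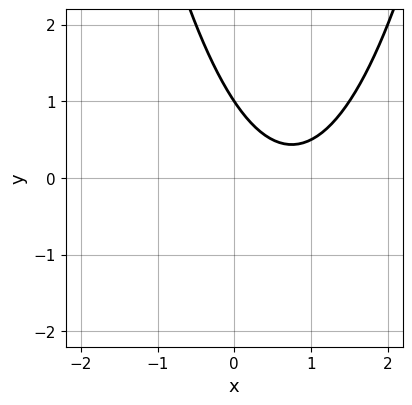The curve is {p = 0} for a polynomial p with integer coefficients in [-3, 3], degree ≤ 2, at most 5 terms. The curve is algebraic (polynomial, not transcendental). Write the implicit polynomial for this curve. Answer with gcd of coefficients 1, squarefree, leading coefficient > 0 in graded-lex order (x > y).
2*x^2 - 3*x - 2*y + 2

The degree is 2 — no degree-1 curve has this shape.
From the visible intercepts: it crosses the y-axis at the gridline y = 1; it misses every integer gridline on the x-axis.
Putting this together gives p.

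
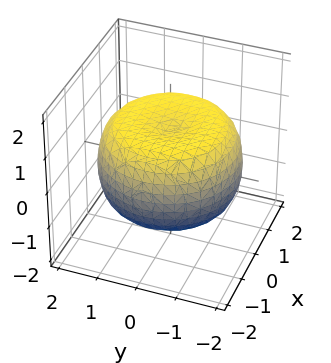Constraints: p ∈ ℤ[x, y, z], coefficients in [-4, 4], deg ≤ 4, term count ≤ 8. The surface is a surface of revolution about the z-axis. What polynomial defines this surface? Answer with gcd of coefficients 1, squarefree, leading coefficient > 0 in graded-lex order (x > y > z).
The degree is 4 — the shape is more complex than any degree-3 surface.
Symmetries: rotational symmetry about the z-axis ⇒ p depends on x, y only through x² + y².
Checking where it meets the axes: a circular section at z = 0 has radius between 1 and 2; among the integer gridlines, it crosses the z-axis at z ∈ {-1, 1}.
The integer polynomial consistent with all of this is the stated p.

x^4 + 2*x^2*y^2 + y^4 - 2*x^2 - 2*y^2 + 3*z^2 - 3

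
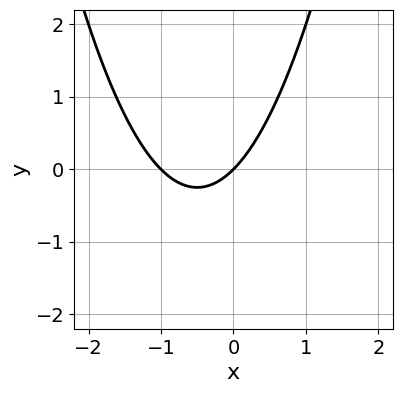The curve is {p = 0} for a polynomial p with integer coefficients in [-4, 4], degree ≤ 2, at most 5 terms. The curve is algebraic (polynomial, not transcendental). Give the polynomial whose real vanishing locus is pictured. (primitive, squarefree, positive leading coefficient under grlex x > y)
The degree is 2 — no degree-1 curve has this shape.
From the axis intercepts and sections: among the integer gridlines, it crosses the x-axis at x ∈ {-1, 0}; one y-axis crossing is at y = 0.
Fitting integer coefficients to these (and the overall shape) gives p.

x^2 + x - y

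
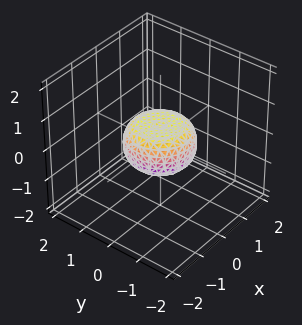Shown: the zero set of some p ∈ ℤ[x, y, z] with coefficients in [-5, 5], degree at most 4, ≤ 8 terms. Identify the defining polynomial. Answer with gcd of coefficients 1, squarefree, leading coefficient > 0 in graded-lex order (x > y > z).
2*x^4 + 4*x^2*y^2 + 2*y^4 - x^2 - y^2 + 3*z^2 - 1

The degree is 4 — no degree-3 surface has this shape.
Symmetry: the surface is invariant under rotation about z: p = q(x² + y², z).
From the axis intercepts and sections: the y-axis gridline crossings are at y ∈ {-1, 1}; a circular section at z = 0 has radius exactly 1; among the integer gridlines, it crosses the x-axis at x ∈ {-1, 1}.
Fitting integer coefficients to these (and the overall shape) gives p.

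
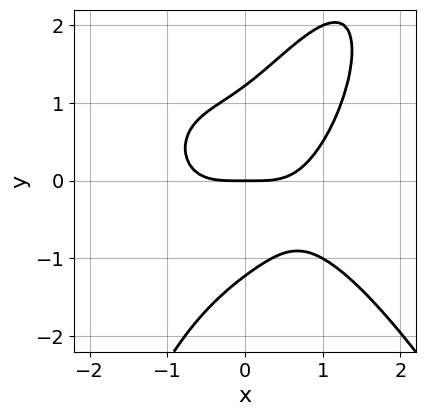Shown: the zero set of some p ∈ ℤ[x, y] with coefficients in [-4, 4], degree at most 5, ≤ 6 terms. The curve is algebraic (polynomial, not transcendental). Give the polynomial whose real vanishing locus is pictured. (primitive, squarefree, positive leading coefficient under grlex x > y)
2*x^4 - 3*x*y^2 + 2*y^3 - 3*y

First, deg p = 4.
Next, from the visible intercepts: one y-axis crossing is at y = 0; one x-axis crossing is at x = 0.
Finally, fitting integer coefficients to these (and the overall shape) gives p.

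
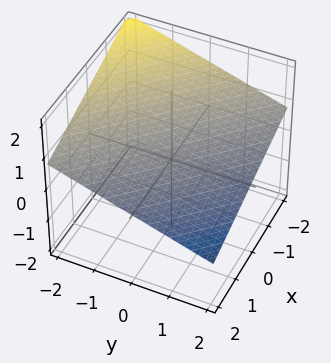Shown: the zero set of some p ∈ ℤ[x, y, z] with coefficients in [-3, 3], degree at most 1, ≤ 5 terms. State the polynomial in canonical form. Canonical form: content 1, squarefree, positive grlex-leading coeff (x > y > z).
1. deg p = 1.
2. Reading off the gridlines: it crosses the x-axis at the gridline x = 2; it crosses the y-axis at the gridline y = 2.
3. Assembling these constraints gives the stated polynomial.

x + y + 3*z - 2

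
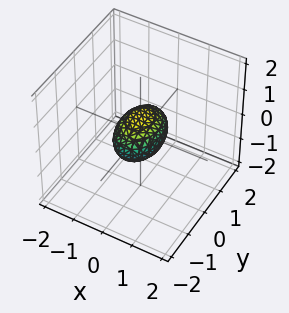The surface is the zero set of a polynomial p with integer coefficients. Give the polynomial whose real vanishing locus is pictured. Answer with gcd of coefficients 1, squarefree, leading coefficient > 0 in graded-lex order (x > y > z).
2*x^2 + y^2 + 2*z^2 - 1

First, degree: bounded and convex; a quadric, so deg p = 2.
Next, symmetries: mirror symmetry x ↦ −x ⇒ only even powers of x; the y ↦ −y reflection is a symmetry, so y appears only in even powers; mirror symmetry z ↦ −z ⇒ only even powers of z.
Next, from the visible intercepts: the y-axis gridline crossings are at y ∈ {-1, 1}.
Finally, these observations pin down the coefficients.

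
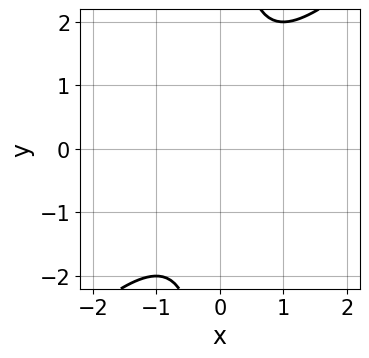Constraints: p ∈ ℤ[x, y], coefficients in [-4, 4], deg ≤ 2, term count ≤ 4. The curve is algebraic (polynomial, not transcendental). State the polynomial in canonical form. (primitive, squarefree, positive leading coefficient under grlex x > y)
The degree is 2 — no degree-1 curve has this shape.
From the visible intercepts: no y-intercept at any integer in the box; no x-intercept at any integer in the box.
Matching integer coefficients to the picture gives p.

x^2 - x*y + 1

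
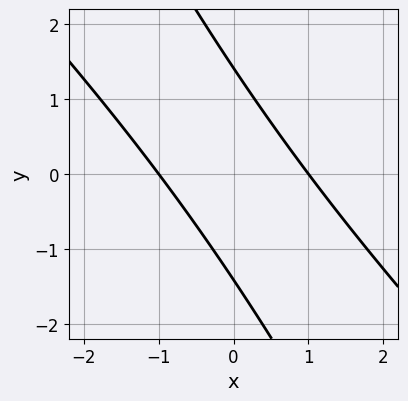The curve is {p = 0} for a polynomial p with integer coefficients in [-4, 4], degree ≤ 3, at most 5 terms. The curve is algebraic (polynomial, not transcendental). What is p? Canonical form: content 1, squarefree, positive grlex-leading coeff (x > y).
The degree is 2 — no degree-1 curve has this shape.
Against the integer gridlines: among the integer gridlines, it crosses the x-axis at x ∈ {-1, 1}.
The integer polynomial consistent with all of this is the stated p.

2*x^2 + 3*x*y + y^2 - 2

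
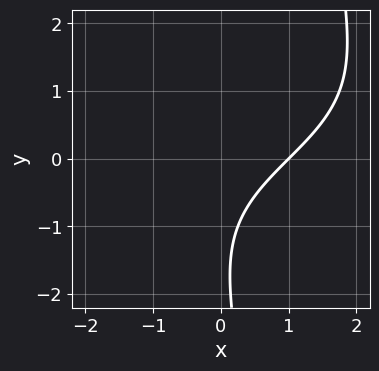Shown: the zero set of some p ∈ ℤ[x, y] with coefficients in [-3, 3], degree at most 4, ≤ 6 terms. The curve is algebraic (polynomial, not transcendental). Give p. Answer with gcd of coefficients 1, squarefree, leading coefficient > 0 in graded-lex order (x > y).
(a) Degree: the shape is more complex than any degree-2 curve, so deg p = 3.
(b) Observable constraints: it meets the x-axis at x = 1 (among the integer gridlines); the curve avoids every integer y-axis point in the box.
(c) Assembling these constraints gives the stated polynomial.

x*y^2 - y^2 + 3*x - 3*y - 3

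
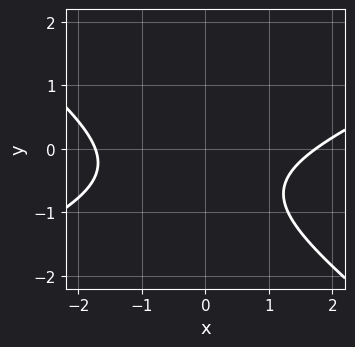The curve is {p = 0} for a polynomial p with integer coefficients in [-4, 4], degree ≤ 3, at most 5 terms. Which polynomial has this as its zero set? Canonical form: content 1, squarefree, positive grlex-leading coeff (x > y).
First, the degree is 2 — the shape is more complex than any degree-1 curve.
Then, from the axis intercepts and sections: the curve avoids every integer y-axis point in the box.
Finally, fitting integer coefficients to these (and the overall shape) gives p.

x^2 - x*y - 3*y^2 - 3*y - 3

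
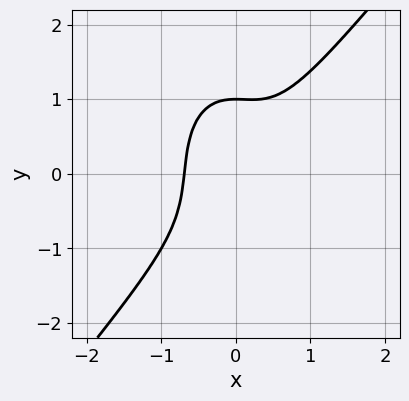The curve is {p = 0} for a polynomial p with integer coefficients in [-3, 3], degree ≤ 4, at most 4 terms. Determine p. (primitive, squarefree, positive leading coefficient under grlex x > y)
(a) Degree: a generic line meets the curve in up to 3 points, so deg p = 3.
(b) Observable constraints: it meets the y-axis at y = 1 (among the integer gridlines).
(c) Together with the visible shape, these determine p as stated.

3*x^3 - x^2*y - y^3 + 1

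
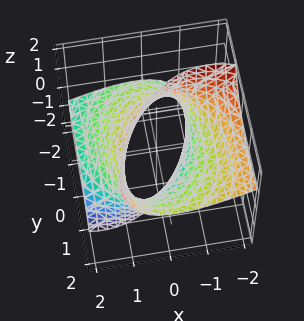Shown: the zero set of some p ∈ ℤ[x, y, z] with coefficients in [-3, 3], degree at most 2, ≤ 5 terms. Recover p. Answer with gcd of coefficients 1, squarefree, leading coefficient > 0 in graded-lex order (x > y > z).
1. Degree: a generic line meets the surface in up to 2 points, so deg p = 2.
2. From the axis intercepts and sections: no z-intercept at any integer in the box.
3. Solving for integer coefficients yields p as stated.

2*x^2 + 3*x*z + y^2 - 3*y*z - 3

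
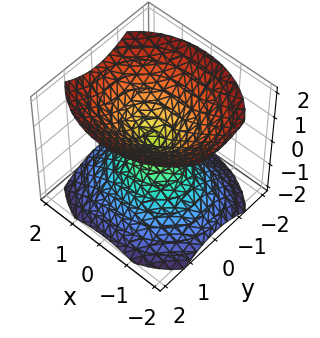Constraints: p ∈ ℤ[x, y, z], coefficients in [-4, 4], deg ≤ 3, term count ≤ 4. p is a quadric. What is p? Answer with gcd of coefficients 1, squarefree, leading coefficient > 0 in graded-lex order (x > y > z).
2*x^2 + 3*y^2 - 3*z^2

1. There are 2 components. They look like related sheets of one shape, so recover p as a whole.
2. The degree is 2 — a double cone through the origin; a quadric.
3. Symmetries: it's symmetric under z → −z, forcing even powers of z; the y ↦ −y reflection is a symmetry, so y appears only in even powers; it's symmetric under x → −x, forcing even powers of x.
4. Observable constraints: one x-axis crossing is at x = 0; it crosses the z-axis at the gridline z = 0; it meets the y-axis at y = 0 (among the integer gridlines).
5. The integer polynomial consistent with all of this is the stated p.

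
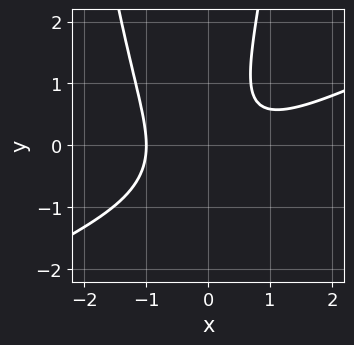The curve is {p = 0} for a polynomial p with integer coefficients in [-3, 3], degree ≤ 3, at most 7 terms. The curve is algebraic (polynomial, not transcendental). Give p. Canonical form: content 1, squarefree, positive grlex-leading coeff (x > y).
x^3 - 2*x^2*y - 2*x*y + y^2 + 1

First, deg p = 3.
Then, reading off the gridlines: it meets the x-axis at x = -1 (among the integer gridlines); it misses every integer gridline on the y-axis.
Finally, solving for integer coefficients yields p as stated.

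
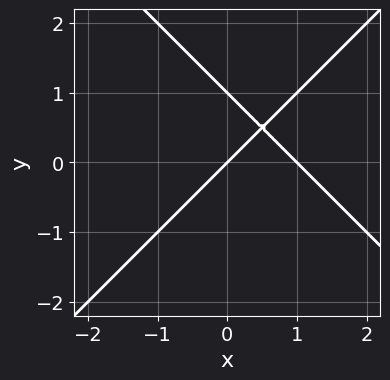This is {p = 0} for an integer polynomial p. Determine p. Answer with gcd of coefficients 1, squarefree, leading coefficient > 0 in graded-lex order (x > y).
x^2 - y^2 - x + y

First, the degree is 2 — no degree-1 curve has this shape.
Next, reading off the gridlines: the x-axis gridline crossings are at x ∈ {0, 1}; among the integer gridlines, it crosses the y-axis at y ∈ {0, 1}.
Finally, fitting integer coefficients to these (and the overall shape) gives p.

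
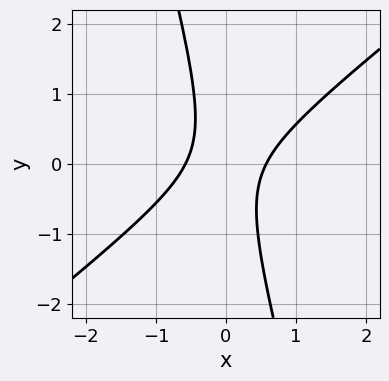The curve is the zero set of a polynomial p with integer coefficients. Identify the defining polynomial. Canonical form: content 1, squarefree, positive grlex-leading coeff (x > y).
3*x^2 - 3*x*y - y^2 - 1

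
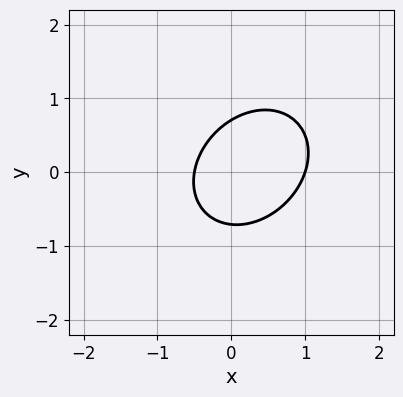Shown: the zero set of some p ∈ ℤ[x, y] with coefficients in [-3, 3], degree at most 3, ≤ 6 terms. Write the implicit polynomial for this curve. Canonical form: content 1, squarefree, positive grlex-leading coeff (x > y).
The degree is 2 — no degree-1 curve has this shape.
From the visible intercepts: it crosses the x-axis at the gridline x = 1.
Together with the visible shape, these determine p as stated.

2*x^2 - x*y + 2*y^2 - x - 1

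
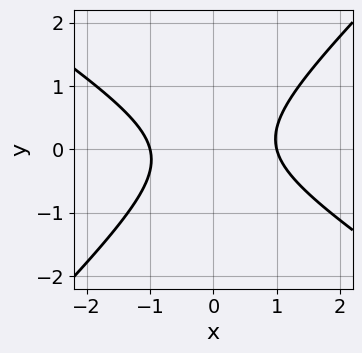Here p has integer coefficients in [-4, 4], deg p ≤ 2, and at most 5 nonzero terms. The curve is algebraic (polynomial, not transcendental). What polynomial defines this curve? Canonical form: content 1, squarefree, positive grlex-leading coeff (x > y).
First, deg p = 2. No degree-1 curve has this shape.
Next, from the axis intercepts and sections: among the integer gridlines, it crosses the x-axis at x ∈ {-1, 1}; it misses every integer gridline on the y-axis.
Finally, solving for integer coefficients yields p as stated.

2*x^2 + x*y - 3*y^2 - 2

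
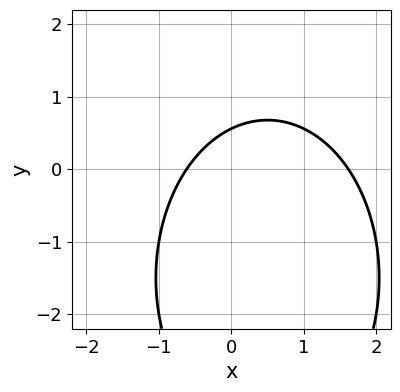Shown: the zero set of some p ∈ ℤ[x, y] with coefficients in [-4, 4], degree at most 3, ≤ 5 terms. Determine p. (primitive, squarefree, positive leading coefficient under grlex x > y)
The degree is 2 — the shape is more complex than any degree-1 curve.
Matching integer coefficients to the picture gives p.

2*x^2 + y^2 - 2*x + 3*y - 2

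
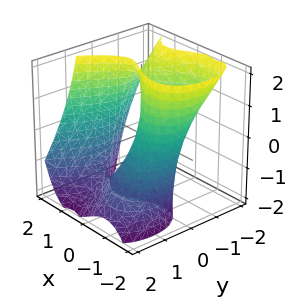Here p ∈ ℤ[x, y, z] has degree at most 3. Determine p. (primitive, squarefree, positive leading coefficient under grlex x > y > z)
1. The degree is 3 — the shape is more complex than any degree-2 surface.
2. Checking where it meets the axes: every point of the z-axis in the box is on the surface; one y-axis crossing is at y = 0; it crosses the x-axis at the gridline x = 0.
3. Fitting integer coefficients to these (and the overall shape) gives p.

x^3 - 2*y^2 - 2*y*z - 2*x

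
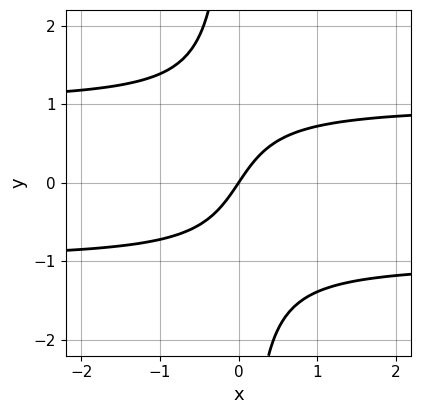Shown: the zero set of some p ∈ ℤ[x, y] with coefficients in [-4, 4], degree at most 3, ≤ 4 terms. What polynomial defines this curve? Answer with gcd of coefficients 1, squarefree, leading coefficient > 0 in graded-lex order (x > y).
3*x*y^2 - 3*x + 2*y

The degree is 3 — a generic line meets the curve in up to 3 points.
From the visible intercepts: one y-axis crossing is at y = 0; it crosses the x-axis at the gridline x = 0.
The integer polynomial consistent with all of this is the stated p.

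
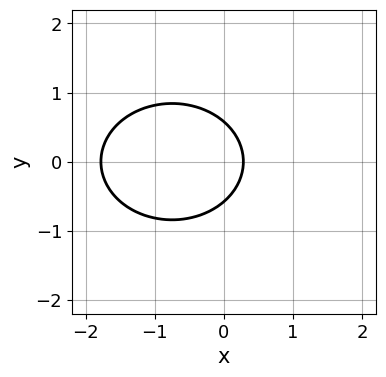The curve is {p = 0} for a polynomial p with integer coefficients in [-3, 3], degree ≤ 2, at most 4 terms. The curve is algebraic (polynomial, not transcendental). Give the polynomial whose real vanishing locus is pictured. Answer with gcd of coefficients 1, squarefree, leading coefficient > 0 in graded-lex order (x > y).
2*x^2 + 3*y^2 + 3*x - 1

(a) Degree: the shape is more complex than any degree-1 curve, so deg p = 2.
(b) Symmetries: mirror symmetry y ↦ −y ⇒ only even powers of y.
(c) Solving for integer coefficients yields p as stated.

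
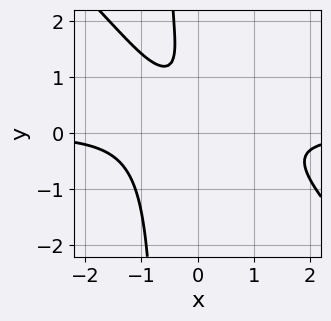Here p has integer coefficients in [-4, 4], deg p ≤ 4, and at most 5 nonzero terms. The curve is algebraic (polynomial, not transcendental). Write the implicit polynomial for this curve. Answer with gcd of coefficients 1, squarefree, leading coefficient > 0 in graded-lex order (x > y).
3*x^2*y + 3*x*y^2 + 2*y^2 - 3*y + 2

First, degree: a generic line meets the curve in up to 3 points, so deg p = 3.
Next, from the axis intercepts and sections: the curve avoids every integer x-axis point in the box; it misses every integer gridline on the y-axis.
Finally, these observations pin down the coefficients.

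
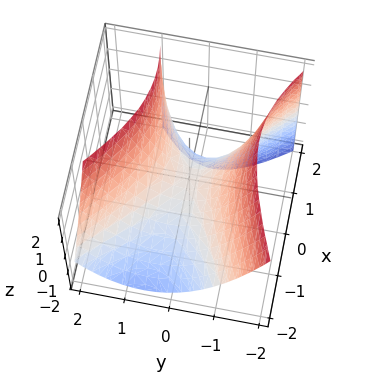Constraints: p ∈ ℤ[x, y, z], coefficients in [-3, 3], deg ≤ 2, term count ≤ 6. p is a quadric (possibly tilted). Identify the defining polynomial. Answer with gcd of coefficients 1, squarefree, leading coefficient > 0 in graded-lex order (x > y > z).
(a) The degree is 2 — a generic line meets the surface in up to 2 points.
(b) Reading off the gridlines: one x-axis crossing is at x = 0; one y-axis crossing is at y = 0.
(c) Putting this together gives p.

x^2 - x*y - x*z - 2*y^2 + 2*z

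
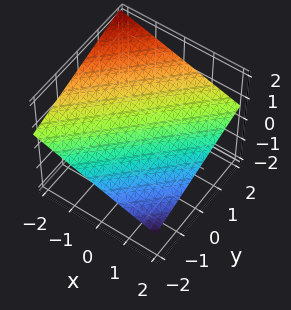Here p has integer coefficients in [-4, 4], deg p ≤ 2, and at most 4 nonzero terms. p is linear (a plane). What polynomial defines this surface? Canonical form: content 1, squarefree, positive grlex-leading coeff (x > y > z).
First, deg p = 1. Every cross-section is a straight line — this is a plane.
Then, from the visible intercepts: it crosses the y-axis at the gridline y = -2; one x-axis crossing is at x = 2.
Finally, putting this together gives p.

x - y + 3*z - 2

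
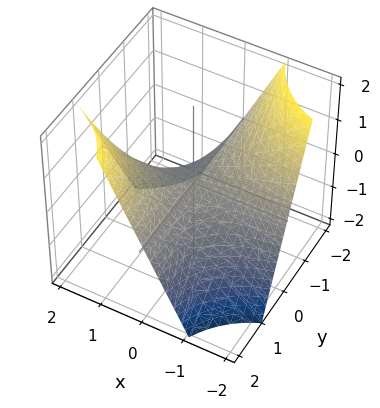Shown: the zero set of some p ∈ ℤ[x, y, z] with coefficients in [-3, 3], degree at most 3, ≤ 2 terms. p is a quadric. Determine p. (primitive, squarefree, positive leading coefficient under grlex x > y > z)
1. deg p = 2. A hyperbolic paraboloid; a quadric.
2. Checking where it meets the axes: one z-axis crossing is at z = 0; every point of the y-axis in the box is on the surface; the visible x-axis segment lies entirely on the surface.
3. Putting this together gives p.

x*y - z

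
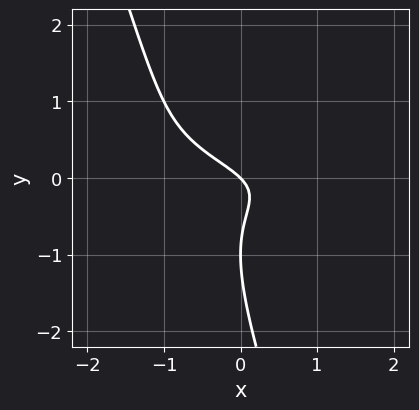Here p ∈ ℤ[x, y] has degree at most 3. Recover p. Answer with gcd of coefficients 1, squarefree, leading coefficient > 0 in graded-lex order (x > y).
First, the degree is 3 — no degree-2 curve has this shape.
Then, reading off the gridlines: among the integer gridlines, it crosses the y-axis at y ∈ {-1, 0}; one x-axis crossing is at x = 0.
Finally, matching integer coefficients to the picture gives p.

3*x*y^2 + y^3 + 2*y^2 + x + y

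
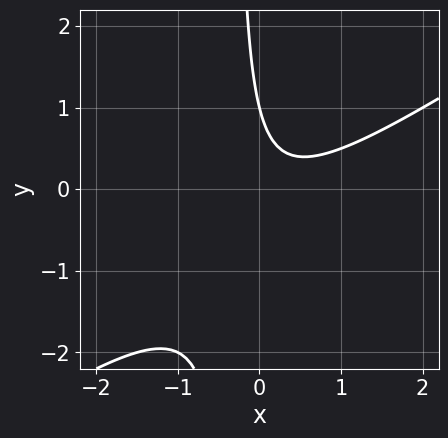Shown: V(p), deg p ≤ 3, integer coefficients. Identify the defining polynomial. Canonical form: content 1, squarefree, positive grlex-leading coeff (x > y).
(a) Degree: no degree-1 curve has this shape, so deg p = 2.
(b) Checking where it meets the axes: it misses every integer gridline on the x-axis; it meets the y-axis at y = 1 (among the integer gridlines).
(c) Fitting integer coefficients to these (and the overall shape) gives p.

2*x^2 - 3*x*y - x - y + 1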